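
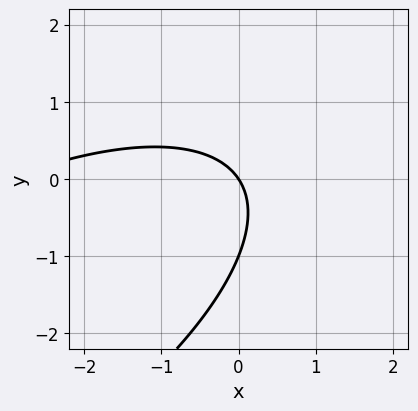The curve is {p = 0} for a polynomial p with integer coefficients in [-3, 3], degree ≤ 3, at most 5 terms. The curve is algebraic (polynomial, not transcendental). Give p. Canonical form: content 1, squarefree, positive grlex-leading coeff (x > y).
First, degree: the shape is more complex than any degree-1 curve, so deg p = 2.
Then, from the visible intercepts: one x-axis crossing is at x = 0; the y-axis gridline crossings are at y ∈ {-1, 0}.
Finally, assembling these constraints gives the stated polynomial.

x^2 - 2*x*y + 2*y^2 + 3*x + 2*y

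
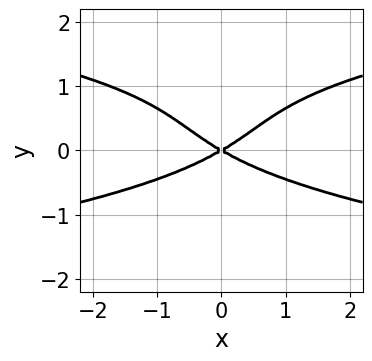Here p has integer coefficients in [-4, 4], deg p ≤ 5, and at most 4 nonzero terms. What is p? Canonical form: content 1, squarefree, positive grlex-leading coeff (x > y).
1. The degree is 4 — the shape is more complex than any degree-3 curve.
2. Symmetries: the x ↦ −x reflection is a symmetry, so x appears only in even powers.
3. Checking where it meets the axes: it crosses the x-axis at the gridline x = 0; one y-axis crossing is at y = 0.
4. Putting this together gives p.

3*y^4 - 3*y^3 - x^2 + 3*y^2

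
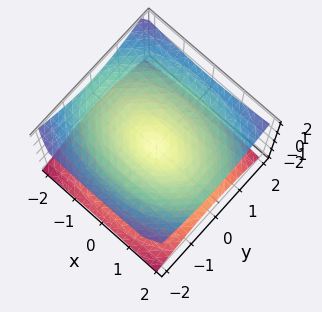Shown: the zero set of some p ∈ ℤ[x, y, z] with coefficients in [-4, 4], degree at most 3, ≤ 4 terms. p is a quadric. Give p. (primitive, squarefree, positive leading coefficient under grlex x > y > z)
x^2 + 2*y^2 - 3*z^2

The degree is 2 — two nappes meeting at a single point; a quadric.
Symmetries: the y ↦ −y reflection is a symmetry, so y appears only in even powers; mirror symmetry z ↦ −z ⇒ only even powers of z; it's symmetric under x → −x, forcing even powers of x.
From the axis intercepts and sections: it crosses the y-axis at the gridline y = 0; it crosses the x-axis at the gridline x = 0; it crosses the z-axis at the gridline z = 0.
Assembling these constraints gives the stated polynomial.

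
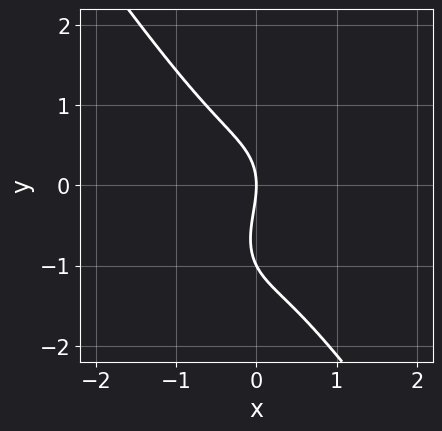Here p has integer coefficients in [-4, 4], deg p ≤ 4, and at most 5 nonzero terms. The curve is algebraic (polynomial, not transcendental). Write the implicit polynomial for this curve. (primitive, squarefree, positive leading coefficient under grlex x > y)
3*x^3 + y^3 + y^2 + 2*x

1. Degree: a generic line meets the curve in up to 3 points, so deg p = 3.
2. Reading off the gridlines: among the integer gridlines, it crosses the y-axis at y ∈ {-1, 0}; it crosses the x-axis at the gridline x = 0.
3. The integer polynomial consistent with all of this is the stated p.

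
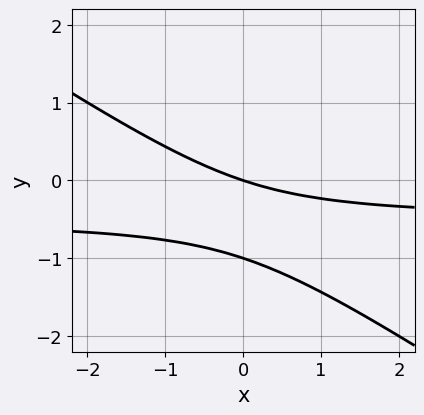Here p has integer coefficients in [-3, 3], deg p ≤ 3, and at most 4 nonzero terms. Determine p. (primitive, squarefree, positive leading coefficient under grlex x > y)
2*x*y + 3*y^2 + x + 3*y

First, degree: a generic line meets the curve in up to 2 points, so deg p = 2.
Then, against the integer gridlines: it crosses the x-axis at the gridline x = 0; the y-axis gridline crossings are at y ∈ {-1, 0}.
Finally, matching integer coefficients to the picture gives p.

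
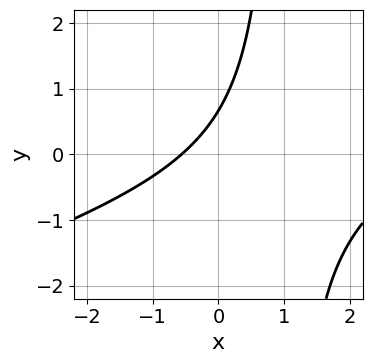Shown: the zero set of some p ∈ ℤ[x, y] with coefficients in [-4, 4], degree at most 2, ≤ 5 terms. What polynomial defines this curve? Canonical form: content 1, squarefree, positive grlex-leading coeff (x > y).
x^2 - 3*x*y - 3*x + 3*y - 2

1. The degree is 2 — the shape is more complex than any degree-1 curve.
2. Solving for integer coefficients yields p as stated.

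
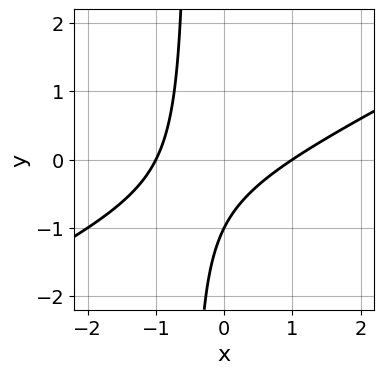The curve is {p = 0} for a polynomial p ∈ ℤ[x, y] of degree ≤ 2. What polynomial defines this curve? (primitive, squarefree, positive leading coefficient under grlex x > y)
First, the degree is 2 — no degree-1 curve has this shape.
Then, from the visible intercepts: it meets the y-axis at y = -1 (among the integer gridlines); among the integer gridlines, it crosses the x-axis at x ∈ {-1, 1}.
Finally, fitting integer coefficients to these (and the overall shape) gives p.

x^2 - 2*x*y - y - 1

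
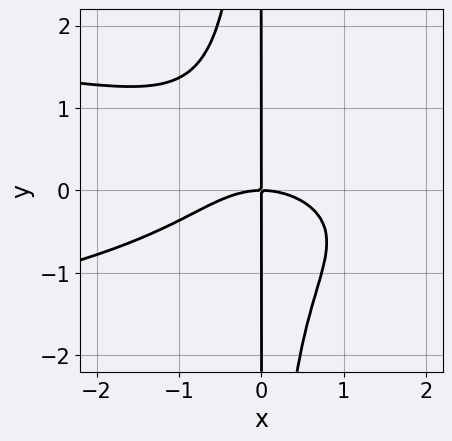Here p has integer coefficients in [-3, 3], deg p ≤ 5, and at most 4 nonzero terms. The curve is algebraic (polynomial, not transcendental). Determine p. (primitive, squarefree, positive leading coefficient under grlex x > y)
2*x^2*y^2 + x^3 + 2*x*y

Degree: the shape is more complex than any degree-3 curve, so deg p = 4.
Checking where it meets the axes: one x-axis crossing is at x = 0; the visible y-axis segment lies entirely on the curve.
Putting this together gives p.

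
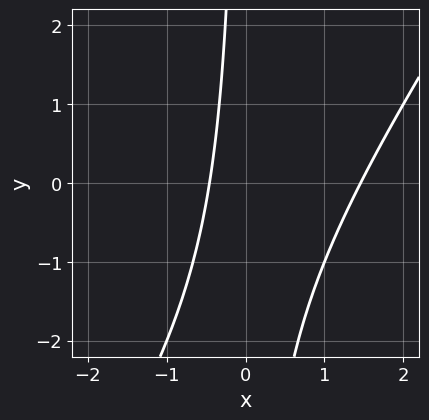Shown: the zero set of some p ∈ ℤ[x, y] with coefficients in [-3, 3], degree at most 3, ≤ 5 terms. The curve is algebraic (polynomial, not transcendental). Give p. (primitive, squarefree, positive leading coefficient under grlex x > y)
(a) The degree is 2 — a generic line meets the curve in up to 2 points.
(b) Observable constraints: the curve avoids every integer y-axis point in the box.
(c) Matching integer coefficients to the picture gives p.

3*x^2 - 2*x*y - 3*x - 2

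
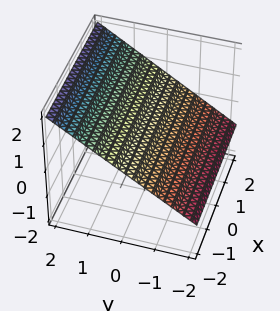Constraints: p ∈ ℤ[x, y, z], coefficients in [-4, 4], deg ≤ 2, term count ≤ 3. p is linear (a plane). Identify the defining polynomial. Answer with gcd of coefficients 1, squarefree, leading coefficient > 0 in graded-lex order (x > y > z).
2*y - 3*z + 2

(a) deg p = 1. Every cross-section is a straight line — this is a plane.
(b) Against the integer gridlines: the surface avoids every integer x-axis point in the box; it meets the y-axis at y = -1 (among the integer gridlines).
(c) The integer polynomial consistent with all of this is the stated p.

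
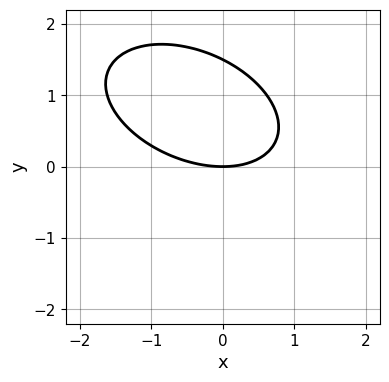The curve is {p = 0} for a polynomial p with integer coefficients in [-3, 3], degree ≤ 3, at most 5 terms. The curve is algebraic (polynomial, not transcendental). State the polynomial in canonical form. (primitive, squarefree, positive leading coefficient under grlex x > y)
(a) deg p = 2.
(b) Against the integer gridlines: it meets the y-axis at y = 0 (among the integer gridlines); it meets the x-axis at x = 0 (among the integer gridlines).
(c) Assembling these constraints gives the stated polynomial.

x^2 + x*y + 2*y^2 - 3*y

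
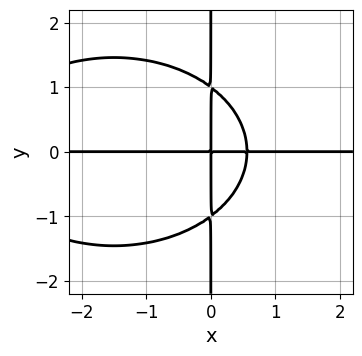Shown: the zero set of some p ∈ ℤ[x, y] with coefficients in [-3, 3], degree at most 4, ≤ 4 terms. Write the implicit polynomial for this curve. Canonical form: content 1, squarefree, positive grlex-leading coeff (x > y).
1. Degree: no degree-3 curve has this shape, so deg p = 4.
2. Reading off the gridlines: every point of the y-axis in the box is on the curve; the visible x-axis segment lies entirely on the curve.
3. Matching integer coefficients to the picture gives p.

x^3*y + 2*x*y^3 + 3*x^2*y - 2*x*y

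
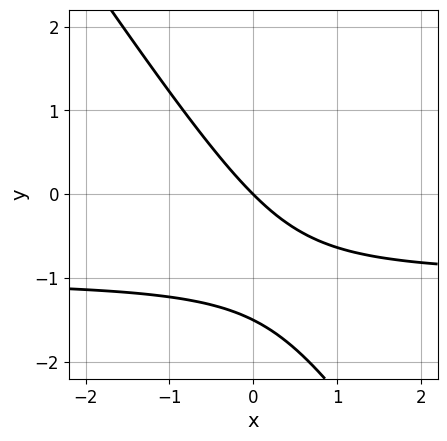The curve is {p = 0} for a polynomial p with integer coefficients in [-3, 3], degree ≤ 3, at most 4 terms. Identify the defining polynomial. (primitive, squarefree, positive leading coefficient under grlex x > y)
(a) Degree: the shape is more complex than any degree-1 curve, so deg p = 2.
(b) From the axis intercepts and sections: it meets the x-axis at x = 0 (among the integer gridlines); one y-axis crossing is at y = 0.
(c) The integer polynomial consistent with all of this is the stated p.

3*x*y + 2*y^2 + 3*x + 3*y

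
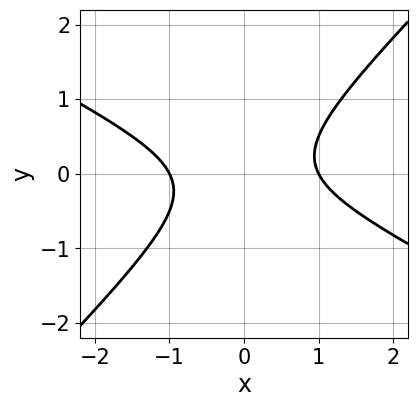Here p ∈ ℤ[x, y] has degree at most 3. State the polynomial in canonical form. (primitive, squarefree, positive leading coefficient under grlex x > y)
(a) deg p = 2. A generic line meets the curve in up to 2 points.
(b) From the axis intercepts and sections: the curve avoids every integer y-axis point in the box; the x-axis gridline crossings are at x ∈ {-1, 1}.
(c) Matching integer coefficients to the picture gives p.

x^2 + x*y - 2*y^2 - 1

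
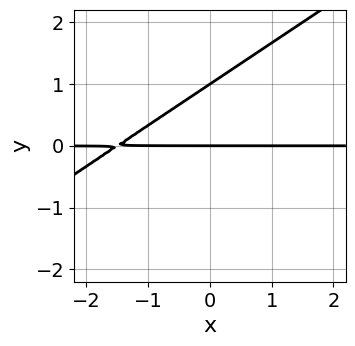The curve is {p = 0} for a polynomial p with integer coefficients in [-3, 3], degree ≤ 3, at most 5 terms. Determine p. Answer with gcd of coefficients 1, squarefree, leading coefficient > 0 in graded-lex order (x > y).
2*x*y - 3*y^2 + 3*y

(a) The degree is 2 — no degree-1 curve has this shape.
(b) From the axis intercepts and sections: the visible x-axis segment lies entirely on the curve; the y-axis gridline crossings are at y ∈ {0, 1}.
(c) Together with the visible shape, these determine p as stated.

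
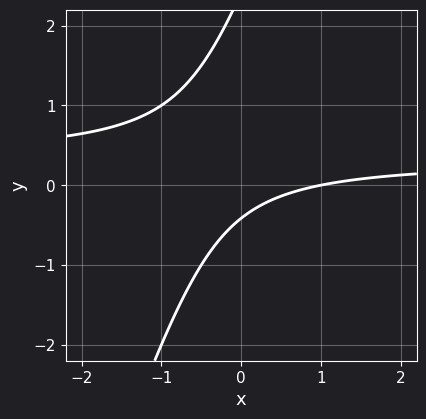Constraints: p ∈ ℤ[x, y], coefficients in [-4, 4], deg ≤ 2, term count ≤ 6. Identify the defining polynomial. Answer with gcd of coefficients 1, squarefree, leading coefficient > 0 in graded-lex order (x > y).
1. Degree: the shape is more complex than any degree-1 curve, so deg p = 2.
2. From the axis intercepts and sections: it meets the x-axis at x = 1 (among the integer gridlines).
3. Putting this together gives p.

3*x*y - y^2 - x + 2*y + 1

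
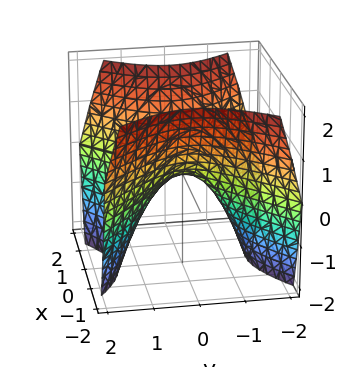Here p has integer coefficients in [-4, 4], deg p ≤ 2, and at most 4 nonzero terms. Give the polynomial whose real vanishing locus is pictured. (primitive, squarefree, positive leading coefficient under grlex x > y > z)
First, the degree is 2 — a hyperbolic paraboloid; a quadric.
Next, symmetries: it's symmetric under y → −y, forcing even powers of y; the x ↦ −x reflection is a symmetry, so x appears only in even powers.
Next, checking where it meets the axes: it meets the y-axis at y = 0 (among the integer gridlines); one x-axis crossing is at x = 0; it crosses the z-axis at the gridline z = 0.
Finally, assembling these constraints gives the stated polynomial.

x^2 - y^2 - z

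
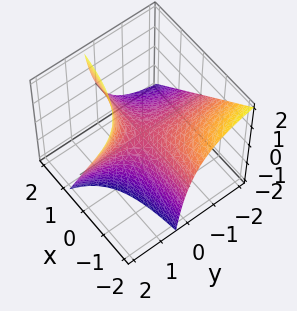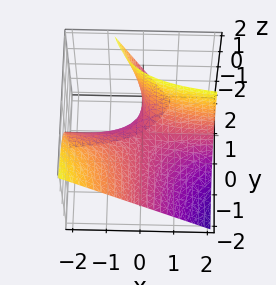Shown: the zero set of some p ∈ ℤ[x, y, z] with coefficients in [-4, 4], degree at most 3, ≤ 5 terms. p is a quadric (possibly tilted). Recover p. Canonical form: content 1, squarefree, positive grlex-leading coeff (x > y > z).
Degree: the shape is more complex than any degree-1 surface, so deg p = 2.
Reading off the gridlines: it crosses the z-axis at the gridline z = 0; every point of the y-axis in the box is on the surface; every point of the x-axis in the box is on the surface.
Together with the visible shape, these determine p as stated.

4*x*y + 3*y*z - 3*z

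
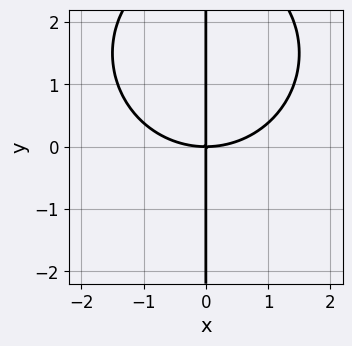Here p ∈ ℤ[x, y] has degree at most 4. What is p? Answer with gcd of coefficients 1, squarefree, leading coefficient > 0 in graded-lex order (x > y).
x^3 + x*y^2 - 3*x*y

1. Degree: no degree-2 curve has this shape, so deg p = 3.
2. From the axis intercepts and sections: one x-axis crossing is at x = 0; the visible y-axis segment lies entirely on the curve.
3. Assembling these constraints gives the stated polynomial.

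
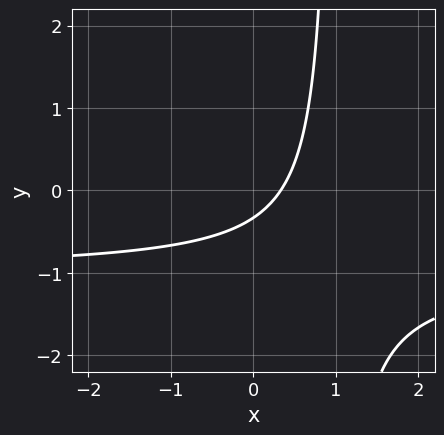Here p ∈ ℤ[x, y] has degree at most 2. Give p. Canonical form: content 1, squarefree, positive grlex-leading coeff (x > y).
3*x*y + 3*x - 3*y - 1

First, degree: a generic line meets the curve in up to 2 points, so deg p = 2.
Finally, solving for integer coefficients yields p as stated.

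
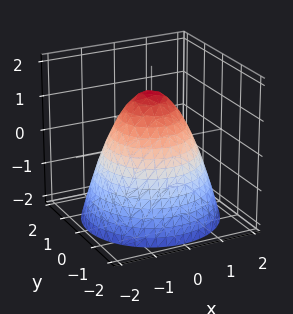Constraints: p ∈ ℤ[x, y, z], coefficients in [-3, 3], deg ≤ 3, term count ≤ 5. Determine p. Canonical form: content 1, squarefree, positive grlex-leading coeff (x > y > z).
2*x^2 + 2*y^2 + 2*z - 3

The degree is 2 — no degree-1 surface has this shape.
Symmetries: rotational symmetry about the z-axis ⇒ p depends on x, y only through x² + y².
Observable constraints: a circular section at z = 1 has radius between 0 and 1.
Putting this together gives p.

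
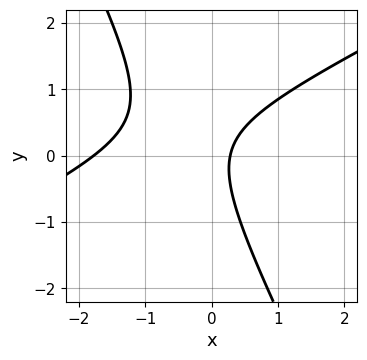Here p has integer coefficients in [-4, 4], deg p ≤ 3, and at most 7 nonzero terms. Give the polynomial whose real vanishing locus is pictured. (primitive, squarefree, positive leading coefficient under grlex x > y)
Degree: no degree-1 curve has this shape, so deg p = 2.
From the axis intercepts and sections: it misses every integer gridline on the y-axis.
Solving for integer coefficients yields p as stated.

2*x^2 - 3*x*y - 2*y^2 + 3*x - 1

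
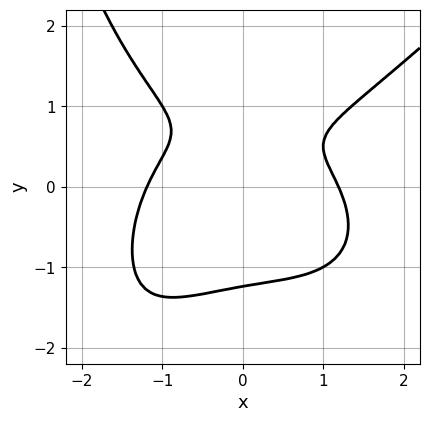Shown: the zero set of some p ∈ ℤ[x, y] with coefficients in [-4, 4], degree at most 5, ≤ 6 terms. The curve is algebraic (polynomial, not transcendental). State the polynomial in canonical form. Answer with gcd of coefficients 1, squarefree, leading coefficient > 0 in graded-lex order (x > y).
x^4 - x*y^3 - 3*y^3 + 3*y - 2

Degree: no degree-3 curve has this shape, so deg p = 4.
Matching integer coefficients to the picture gives p.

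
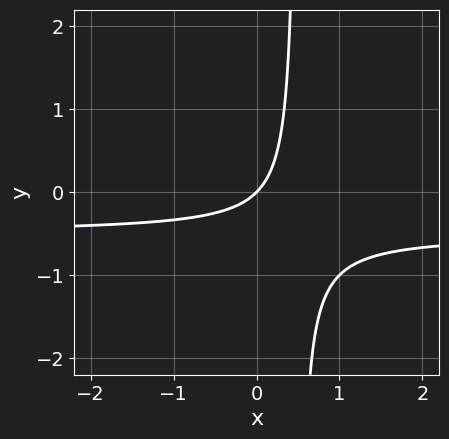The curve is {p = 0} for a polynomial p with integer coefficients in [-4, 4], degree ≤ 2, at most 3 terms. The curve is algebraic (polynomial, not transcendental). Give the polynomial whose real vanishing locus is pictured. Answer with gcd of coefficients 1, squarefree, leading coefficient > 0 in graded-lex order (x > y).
2*x*y + x - y

(a) The degree is 2 — the shape is more complex than any degree-1 curve.
(b) From the visible intercepts: it meets the y-axis at y = 0 (among the integer gridlines); one x-axis crossing is at x = 0.
(c) Solving for integer coefficients yields p as stated.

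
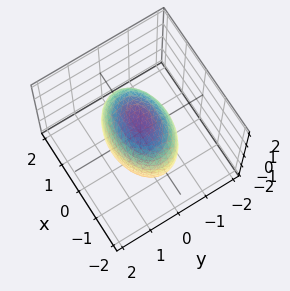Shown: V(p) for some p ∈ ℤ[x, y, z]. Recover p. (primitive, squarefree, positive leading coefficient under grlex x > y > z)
deg p = 2. A closed, bounded, convex surface; a quadric.
Symmetries: mirror symmetry y ↦ −y ⇒ only even powers of y; it's symmetric under x → −x, forcing even powers of x; it's symmetric under z → −z, forcing even powers of z.
Against the integer gridlines: among the integer gridlines, it crosses the y-axis at y ∈ {-1, 1}.
These observations pin down the coefficients.

x^2 + 2*y^2 + z^2 - 2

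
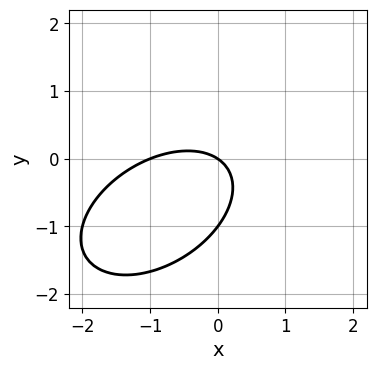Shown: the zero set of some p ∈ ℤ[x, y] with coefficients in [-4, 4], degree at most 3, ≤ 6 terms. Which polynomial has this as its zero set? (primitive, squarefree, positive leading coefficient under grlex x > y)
(a) Degree: a generic line meets the curve in up to 2 points, so deg p = 2.
(b) Against the integer gridlines: among the integer gridlines, it crosses the y-axis at y ∈ {-1, 0}; the x-axis gridline crossings are at x ∈ {-1, 0}.
(c) The integer polynomial consistent with all of this is the stated p.

2*x^2 - 2*x*y + 3*y^2 + 2*x + 3*y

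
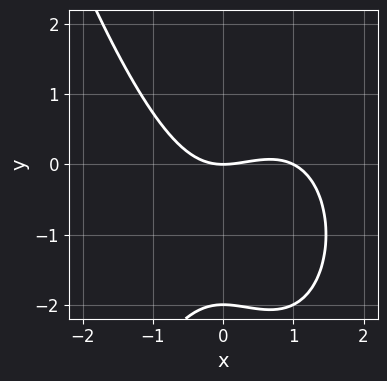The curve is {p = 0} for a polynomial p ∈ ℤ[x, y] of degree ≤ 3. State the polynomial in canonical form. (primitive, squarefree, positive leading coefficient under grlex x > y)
(a) deg p = 3.
(b) From the axis intercepts and sections: among the integer gridlines, it crosses the y-axis at y ∈ {-2, 0}; the x-axis gridline crossings are at x ∈ {0, 1}.
(c) Fitting integer coefficients to these (and the overall shape) gives p.

x^3 - x^2 + y^2 + 2*y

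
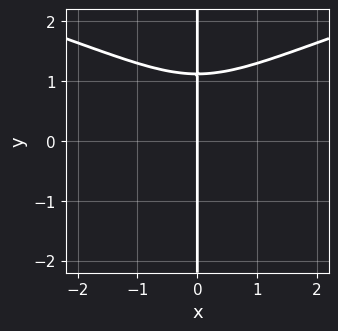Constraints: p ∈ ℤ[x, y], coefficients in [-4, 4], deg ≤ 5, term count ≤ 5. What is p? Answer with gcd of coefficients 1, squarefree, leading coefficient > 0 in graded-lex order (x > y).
3*x*y^3 - 2*x^3 - 2*x*y - 2*x

1. The degree is 4 — no degree-3 curve has this shape.
2. Reading off the gridlines: one x-axis crossing is at x = 0; every point of the y-axis in the box is on the curve.
3. Solving for integer coefficients yields p as stated.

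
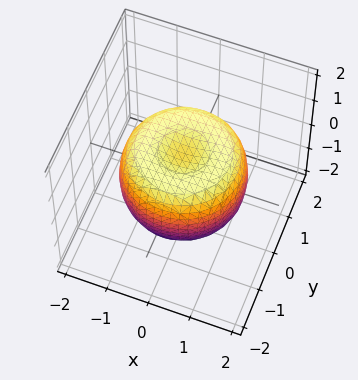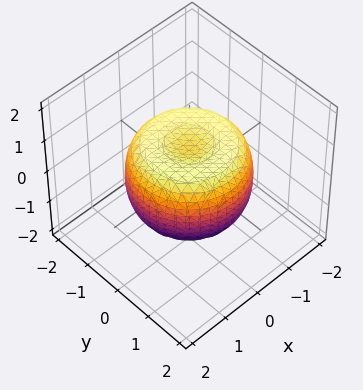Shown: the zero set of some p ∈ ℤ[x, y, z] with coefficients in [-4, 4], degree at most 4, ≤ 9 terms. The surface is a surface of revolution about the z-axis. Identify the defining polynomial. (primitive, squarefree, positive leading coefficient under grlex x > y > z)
2*x^4 + 4*x^2*y^2 + 2*y^4 - 3*x^2 - 3*y^2 + 3*z^2 - 2

First, the degree is 4 — no degree-3 surface has this shape.
Next, symmetry: every cross-section ⟂ z is a circle, so x, y appear only via x² + y².
Then, from the axis intercepts and sections: a circular section at z = 1 has radius between 0 and 1.
Finally, assembling these constraints gives the stated polynomial.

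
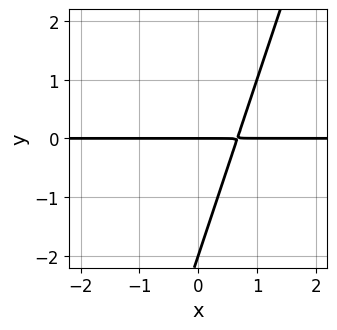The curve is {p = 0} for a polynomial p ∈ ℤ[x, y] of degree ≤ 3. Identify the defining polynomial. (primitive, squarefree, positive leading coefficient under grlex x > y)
3*x*y - y^2 - 2*y

(a) Degree: a generic line meets the curve in up to 2 points, so deg p = 2.
(b) Against the integer gridlines: the y-axis gridline crossings are at y ∈ {-2, 0}; every point of the x-axis in the box is on the curve.
(c) Fitting integer coefficients to these (and the overall shape) gives p.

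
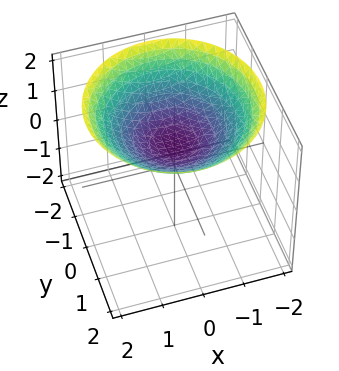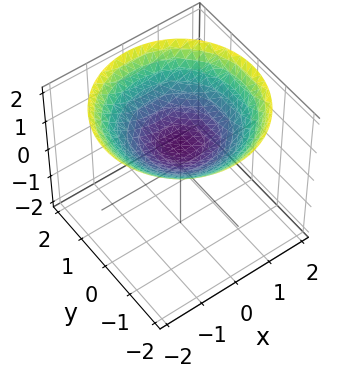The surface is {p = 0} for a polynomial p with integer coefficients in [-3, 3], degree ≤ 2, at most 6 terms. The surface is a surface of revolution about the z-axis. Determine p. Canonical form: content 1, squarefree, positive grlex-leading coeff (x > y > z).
x^2 + y^2 - 3*z + 2

Degree: a generic line meets the surface in up to 2 points, so deg p = 2.
Symmetries: every cross-section ⟂ z is a circle, so x, y appear only via x² + y².
From the axis intercepts and sections: no y-intercept at any integer in the box; the surface avoids every integer x-axis point in the box; a circular section at z = 1 has radius exactly 1.
Matching integer coefficients to the picture gives p.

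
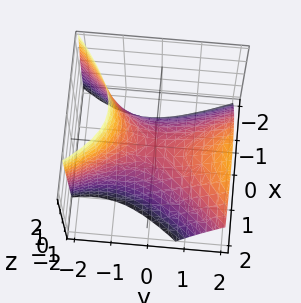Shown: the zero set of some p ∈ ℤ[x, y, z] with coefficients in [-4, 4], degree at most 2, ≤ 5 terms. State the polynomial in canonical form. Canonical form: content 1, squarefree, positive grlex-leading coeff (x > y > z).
2*x^2 - x*y - y^2 + y*z + 2*z

1. deg p = 2. No degree-1 surface has this shape.
2. Checking where it meets the axes: it crosses the y-axis at the gridline y = 0; it meets the x-axis at x = 0 (among the integer gridlines); one z-axis crossing is at z = 0.
3. Assembling these constraints gives the stated polynomial.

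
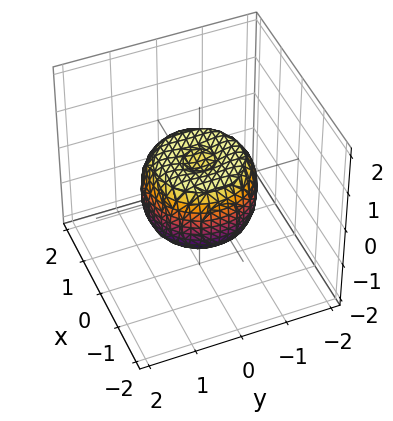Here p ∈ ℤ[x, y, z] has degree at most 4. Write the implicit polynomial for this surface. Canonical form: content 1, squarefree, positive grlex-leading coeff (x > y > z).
deg p = 4.
Symmetries: the z-axis is an axis of rotation, so x and y enter only as x² + y².
From the visible intercepts: a circular section at z = 0 has radius between 1 and 2.
Fitting integer coefficients to these (and the overall shape) gives p.

2*x^4 + 4*x^2*y^2 + 2*y^4 - 2*x^2 - 2*y^2 + 2*z^2 - 1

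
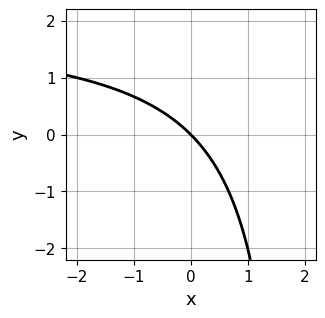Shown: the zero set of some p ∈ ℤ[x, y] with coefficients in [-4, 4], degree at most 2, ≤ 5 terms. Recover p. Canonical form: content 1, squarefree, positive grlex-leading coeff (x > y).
x*y - 2*x - 2*y

1. The degree is 2 — a generic line meets the curve in up to 2 points.
2. Observable constraints: it crosses the x-axis at the gridline x = 0; one y-axis crossing is at y = 0.
3. Solving for integer coefficients yields p as stated.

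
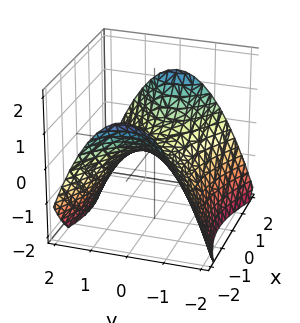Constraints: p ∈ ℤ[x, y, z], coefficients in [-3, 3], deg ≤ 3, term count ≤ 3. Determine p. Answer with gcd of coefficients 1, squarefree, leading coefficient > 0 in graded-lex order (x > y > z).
(a) The degree is 2 — a hyperbolic paraboloid; a quadric.
(b) Symmetries: it's symmetric under x → −x, forcing even powers of x; mirror symmetry y ↦ −y ⇒ only even powers of y.
(c) From the axis intercepts and sections: it meets the z-axis at z = 0 (among the integer gridlines); it meets the y-axis at y = 0 (among the integer gridlines); it meets the x-axis at x = 0 (among the integer gridlines).
(d) Solving for integer coefficients yields p as stated.

x^2 - 2*y^2 - 3*z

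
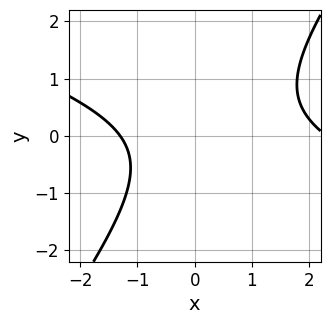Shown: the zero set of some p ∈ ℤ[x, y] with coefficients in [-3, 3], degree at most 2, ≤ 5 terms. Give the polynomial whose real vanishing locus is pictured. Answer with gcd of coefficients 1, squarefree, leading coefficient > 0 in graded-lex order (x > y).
First, degree: no degree-1 curve has this shape, so deg p = 2.
Next, from the visible intercepts: no y-intercept at any integer in the box.
Finally, fitting integer coefficients to these (and the overall shape) gives p.

x^2 + 2*x*y - 2*y^2 - x - 3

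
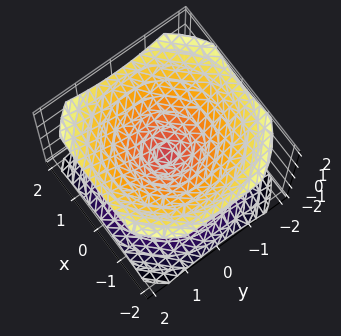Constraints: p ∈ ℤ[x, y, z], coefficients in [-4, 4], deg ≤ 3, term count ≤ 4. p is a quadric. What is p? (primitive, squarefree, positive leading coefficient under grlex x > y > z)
1. The picture has 2 separate pieces.
2. The degree is 2 — a double cone through the origin; a quadric.
3. By symmetry, every cross-section ⟂ z is a circle, so x, y appear only via x² + y²; the z ↦ −z reflection is a symmetry, so z appears only in even powers.
4. From the visible intercepts: one y-axis crossing is at y = 0; one x-axis crossing is at x = 0; a circular section at z = 1 has radius between 1 and 2.
5. The integer polynomial consistent with all of this is the stated p.

2*x^2 + 2*y^2 - 3*z^2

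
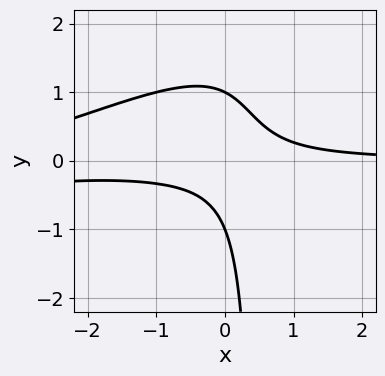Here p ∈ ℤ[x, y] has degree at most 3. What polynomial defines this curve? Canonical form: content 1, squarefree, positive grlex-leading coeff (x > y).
x^2*y - 2*x*y^2 + 3*x*y + y^2 - 1

(a) Degree: the shape is more complex than any degree-2 curve, so deg p = 3.
(b) Checking where it meets the axes: among the integer gridlines, it crosses the y-axis at y ∈ {-1, 1}; it misses every integer gridline on the x-axis.
(c) Matching integer coefficients to the picture gives p.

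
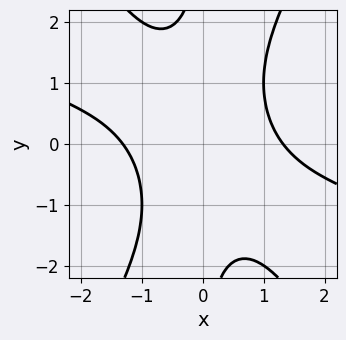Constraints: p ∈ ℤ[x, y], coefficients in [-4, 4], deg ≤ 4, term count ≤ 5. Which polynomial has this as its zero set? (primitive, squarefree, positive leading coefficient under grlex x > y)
First, degree: the shape is more complex than any degree-3 curve, so deg p = 4.
Then, reading off the gridlines: the curve avoids every integer y-axis point in the box.
Finally, fitting integer coefficients to these (and the overall shape) gives p.

x^4 + 3*x^3*y - x*y^3 - 3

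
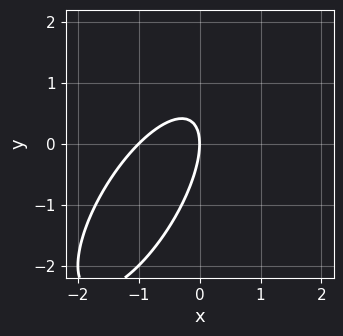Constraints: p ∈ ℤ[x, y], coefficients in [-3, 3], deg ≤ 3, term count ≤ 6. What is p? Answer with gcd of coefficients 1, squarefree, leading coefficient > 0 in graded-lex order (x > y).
First, deg p = 2. No degree-1 curve has this shape.
Next, from the axis intercepts and sections: it meets the y-axis at y = 0 (among the integer gridlines); the x-axis gridline crossings are at x ∈ {-1, 0}.
Finally, these observations pin down the coefficients.

2*x^2 - 2*x*y + y^2 + 2*x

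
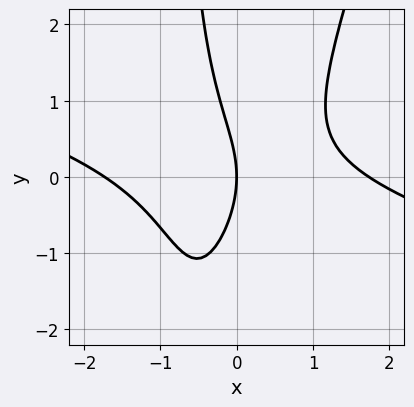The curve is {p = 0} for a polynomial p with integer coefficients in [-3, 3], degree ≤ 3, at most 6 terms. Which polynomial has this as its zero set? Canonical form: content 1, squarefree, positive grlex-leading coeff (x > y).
(a) The degree is 3 — a generic line meets the curve in up to 3 points.
(b) Against the integer gridlines: it crosses the y-axis at the gridline y = 0; it crosses the x-axis at the gridline x = 0.
(c) Matching integer coefficients to the picture gives p.

x^3 + 3*x^2*y - x*y^2 - y^2 - 3*x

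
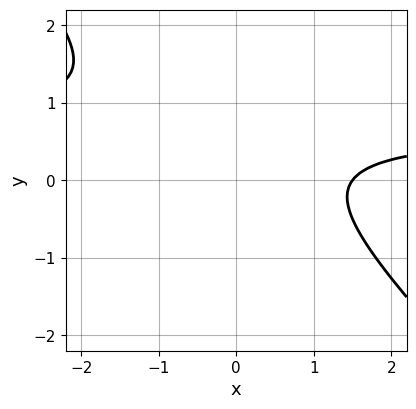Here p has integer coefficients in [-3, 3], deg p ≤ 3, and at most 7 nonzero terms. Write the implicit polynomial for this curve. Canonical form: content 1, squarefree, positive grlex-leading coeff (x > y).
3*x*y + 3*y^2 - 2*x - 3*y + 3

Degree: no degree-1 curve has this shape, so deg p = 2.
Checking where it meets the axes: no y-intercept at any integer in the box.
Solving for integer coefficients yields p as stated.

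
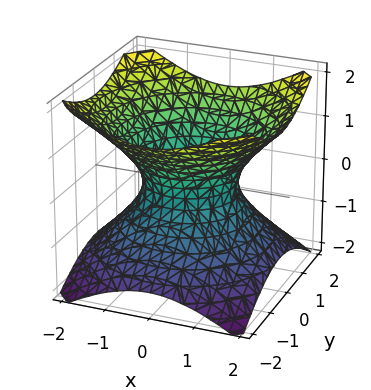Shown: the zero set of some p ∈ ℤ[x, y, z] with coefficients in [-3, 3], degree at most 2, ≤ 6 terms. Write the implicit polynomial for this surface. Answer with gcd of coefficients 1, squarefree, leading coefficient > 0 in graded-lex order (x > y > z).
1. The degree is 2 — a generic line meets the surface in up to 2 points.
2. Symmetry: every cross-section ⟂ z is a circle, so x, y appear only via x² + y².
3. Checking where it meets the axes: the y-axis gridline crossings are at y ∈ {-1, 1}; the surface avoids every integer z-axis point in the box; the x-axis gridline crossings are at x ∈ {-1, 1}; a circular section at z = 1 has radius between 1 and 2.
4. Assembling these constraints gives the stated polynomial.

2*x^2 + 2*y^2 - 3*z^2 - 2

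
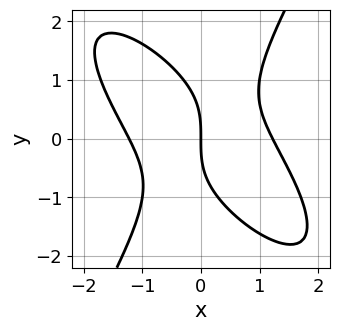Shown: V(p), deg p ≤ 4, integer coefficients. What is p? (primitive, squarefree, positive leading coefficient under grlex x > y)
2*x^3 + 2*x^2*y - y^3 - 3*x

deg p = 3. No degree-2 curve has this shape.
From the visible intercepts: it crosses the x-axis at the gridline x = 0; one y-axis crossing is at y = 0.
Fitting integer coefficients to these (and the overall shape) gives p.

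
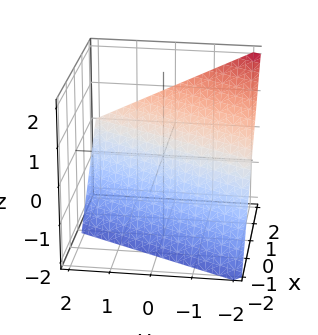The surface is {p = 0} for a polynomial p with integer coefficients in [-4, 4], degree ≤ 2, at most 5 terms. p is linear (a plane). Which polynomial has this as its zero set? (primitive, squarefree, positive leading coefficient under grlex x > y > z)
1. deg p = 1. Every cross-section is a straight line — this is a plane.
2. From the visible intercepts: it crosses the z-axis at the gridline z = -1; one y-axis crossing is at y = -2.
3. The integer polynomial consistent with all of this is the stated p. Check: (1, 0, 0) on the x-axis lies on the surface, and p(1, 0, 0) = 0. ✓

2*x - y - 2*z - 2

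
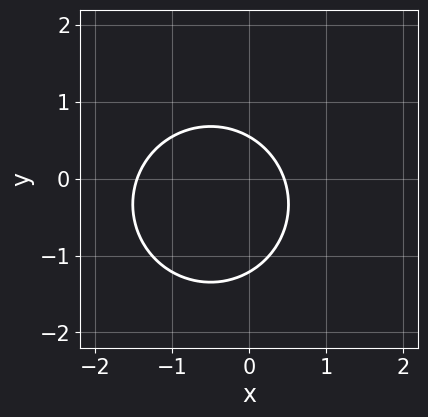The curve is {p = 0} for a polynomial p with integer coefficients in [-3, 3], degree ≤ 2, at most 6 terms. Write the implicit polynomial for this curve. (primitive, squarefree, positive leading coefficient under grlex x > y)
(a) The degree is 2 — the shape is more complex than any degree-1 curve.
(b) Putting this together gives p.

3*x^2 + 3*y^2 + 3*x + 2*y - 2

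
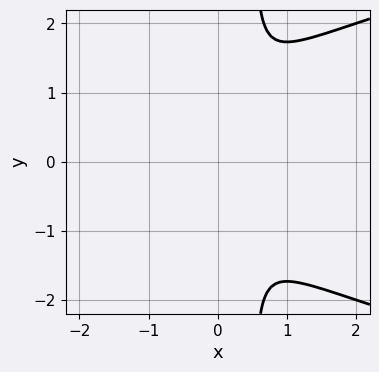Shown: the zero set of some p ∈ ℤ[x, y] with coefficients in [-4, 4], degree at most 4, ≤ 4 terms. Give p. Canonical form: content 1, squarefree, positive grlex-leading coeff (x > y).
2*x*y^2 - 3*x^2 - y^2

Degree: a generic line meets the curve in up to 3 points, so deg p = 3.
Symmetries: it's symmetric under y → −y, forcing even powers of y.
Putting this together gives p.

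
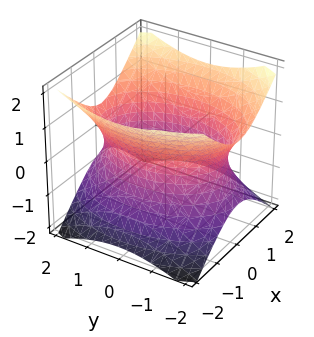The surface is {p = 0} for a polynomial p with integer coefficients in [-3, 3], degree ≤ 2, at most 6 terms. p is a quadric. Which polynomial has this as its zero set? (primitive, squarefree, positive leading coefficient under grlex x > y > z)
2*x^2 + y^2 - 2*z^2 - 3

(a) deg p = 2. An hourglass — one-sheet hyperboloid; a quadric.
(b) Symmetries: it's symmetric under x → −x, forcing even powers of x; it's symmetric under z → −z, forcing even powers of z; it's symmetric under y → −y, forcing even powers of y.
(c) From the visible intercepts: the surface avoids every integer z-axis point in the box.
(d) Putting this together gives p.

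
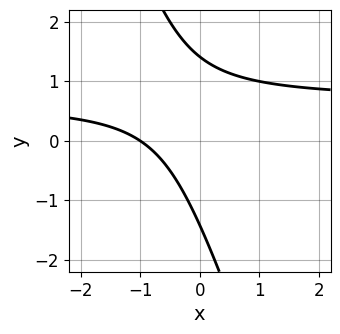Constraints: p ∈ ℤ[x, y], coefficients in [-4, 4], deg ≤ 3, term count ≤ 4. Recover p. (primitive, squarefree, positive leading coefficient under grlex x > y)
(a) The degree is 2 — no degree-1 curve has this shape.
(b) Observable constraints: one x-axis crossing is at x = -1.
(c) Matching integer coefficients to the picture gives p.

3*x*y + y^2 - 2*x - 2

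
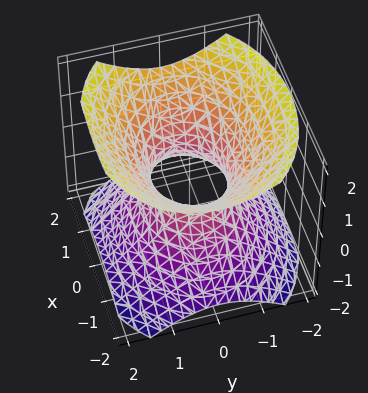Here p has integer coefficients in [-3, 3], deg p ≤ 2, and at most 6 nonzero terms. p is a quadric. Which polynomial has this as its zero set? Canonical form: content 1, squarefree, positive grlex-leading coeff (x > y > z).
deg p = 2. One connected sheet with a waist; a quadric.
Symmetries: mirror symmetry y ↦ −y ⇒ only even powers of y; the x ↦ −x reflection is a symmetry, so x appears only in even powers; it's symmetric under z → −z, forcing even powers of z.
Observable constraints: the x-axis gridline crossings are at x ∈ {-1, 1}; it misses every integer gridline on the z-axis.
Together with the visible shape, these determine p as stated.

2*x^2 + 3*y^2 - 3*z^2 - 2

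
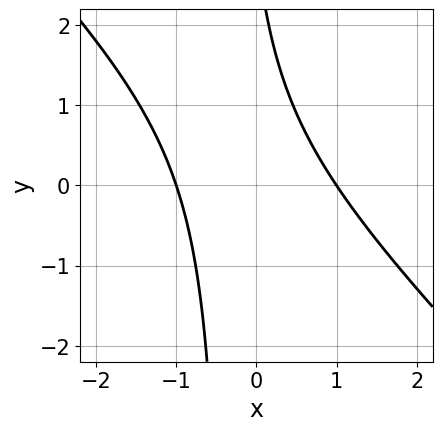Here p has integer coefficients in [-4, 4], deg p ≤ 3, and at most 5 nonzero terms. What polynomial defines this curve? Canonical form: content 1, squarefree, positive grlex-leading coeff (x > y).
3*x^2 + 3*x*y + y - 3

(a) Degree: a generic line meets the curve in up to 2 points, so deg p = 2.
(b) Observable constraints: it misses every integer gridline on the y-axis; among the integer gridlines, it crosses the x-axis at x ∈ {-1, 1}.
(c) The integer polynomial consistent with all of this is the stated p.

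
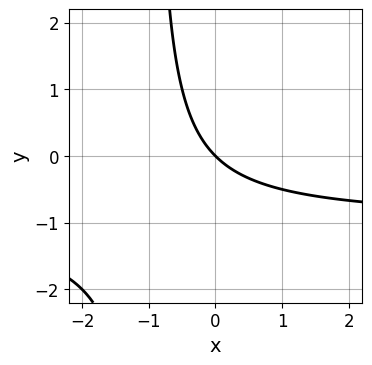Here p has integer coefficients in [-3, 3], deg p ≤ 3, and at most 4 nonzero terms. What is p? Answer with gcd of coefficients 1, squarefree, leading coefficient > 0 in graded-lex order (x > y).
The degree is 2 — a generic line meets the curve in up to 2 points.
Reading off the gridlines: it meets the y-axis at y = 0 (among the integer gridlines); one x-axis crossing is at x = 0.
Together with the visible shape, these determine p as stated.

x*y + x + y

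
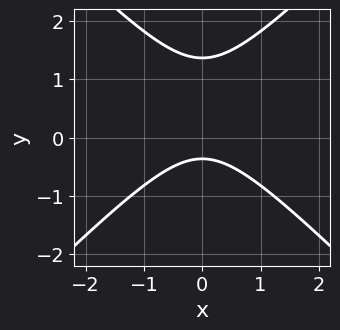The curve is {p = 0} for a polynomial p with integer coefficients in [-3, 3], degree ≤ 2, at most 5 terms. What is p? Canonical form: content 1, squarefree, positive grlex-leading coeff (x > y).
First, deg p = 2.
Next, symmetries: the x ↦ −x reflection is a symmetry, so x appears only in even powers.
Then, reading off the gridlines: it misses every integer gridline on the x-axis.
Finally, together with the visible shape, these determine p as stated.

2*x^2 - 2*y^2 + 2*y + 1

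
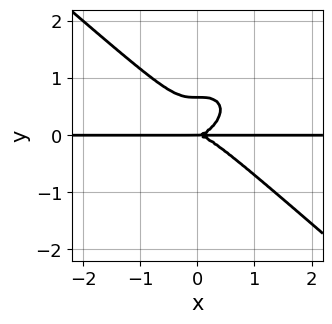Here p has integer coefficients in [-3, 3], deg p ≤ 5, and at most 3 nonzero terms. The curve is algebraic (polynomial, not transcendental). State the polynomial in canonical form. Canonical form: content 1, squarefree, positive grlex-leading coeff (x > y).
2*x^3*y + 3*y^4 - 2*y^3

(a) deg p = 4. A generic line meets the curve in up to 4 points.
(b) From the axis intercepts and sections: one y-axis crossing is at y = 0; the visible x-axis segment lies entirely on the curve.
(c) The integer polynomial consistent with all of this is the stated p.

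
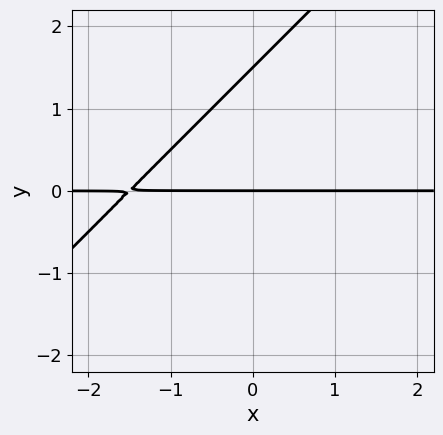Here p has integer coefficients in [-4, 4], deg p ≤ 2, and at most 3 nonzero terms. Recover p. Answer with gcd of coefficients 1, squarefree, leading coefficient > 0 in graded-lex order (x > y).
(a) The degree is 2 — the shape is more complex than any degree-1 curve.
(b) Reading off the gridlines: one y-axis crossing is at y = 0; the visible x-axis segment lies entirely on the curve.
(c) Matching integer coefficients to the picture gives p.

2*x*y - 2*y^2 + 3*y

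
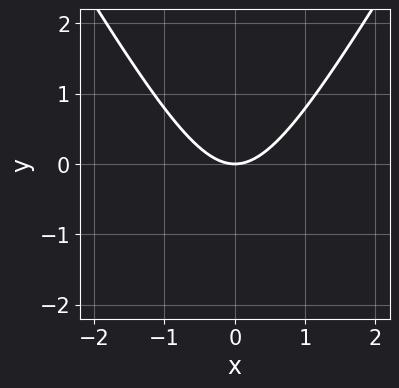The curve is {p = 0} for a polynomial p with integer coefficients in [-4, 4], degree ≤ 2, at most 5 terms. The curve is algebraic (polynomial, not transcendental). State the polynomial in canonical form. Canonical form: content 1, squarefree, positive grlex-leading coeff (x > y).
3*x^2 - y^2 - 3*y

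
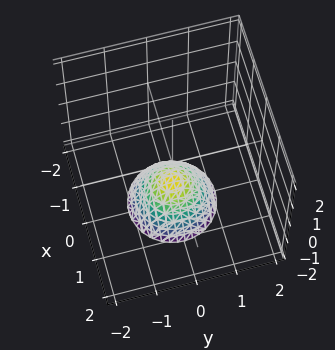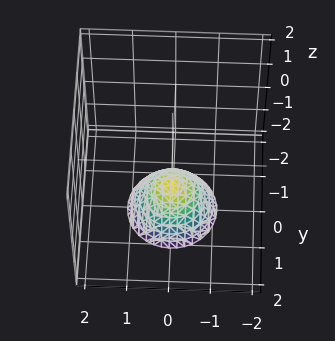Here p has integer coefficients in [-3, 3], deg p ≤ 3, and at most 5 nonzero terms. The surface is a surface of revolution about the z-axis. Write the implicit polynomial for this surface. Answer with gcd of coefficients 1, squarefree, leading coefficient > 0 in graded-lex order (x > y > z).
First, degree: the shape is more complex than any degree-1 surface, so deg p = 2.
Then, symmetries: the z-axis is an axis of rotation, so x and y enter only as x² + y².
Then, against the integer gridlines: the surface avoids every integer y-axis point in the box; it meets the z-axis at z = -1 (among the integer gridlines); no x-intercept at any integer in the box; a circular section at z = -2 has radius exactly 1.
Finally, these observations pin down the coefficients.

x^2 + y^2 + z + 1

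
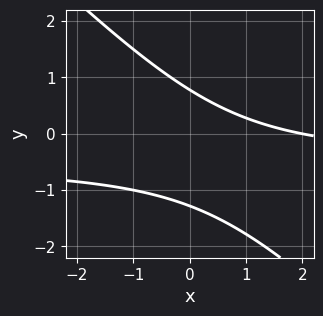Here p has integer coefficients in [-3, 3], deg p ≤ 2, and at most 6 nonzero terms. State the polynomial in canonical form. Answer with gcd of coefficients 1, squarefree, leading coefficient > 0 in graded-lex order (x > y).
2*x*y + 2*y^2 + x + y - 2

First, the degree is 2 — no degree-1 curve has this shape.
Then, from the visible intercepts: it crosses the x-axis at the gridline x = 2.
Finally, the integer polynomial consistent with all of this is the stated p.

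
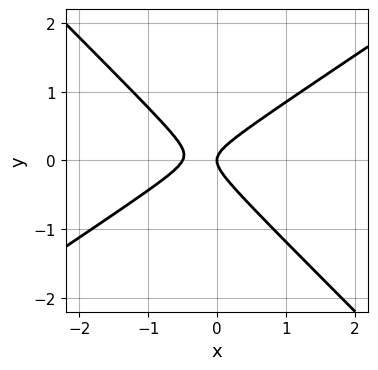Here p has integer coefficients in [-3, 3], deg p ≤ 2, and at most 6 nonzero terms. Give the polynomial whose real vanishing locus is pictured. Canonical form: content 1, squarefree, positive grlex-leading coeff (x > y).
2*x^2 - x*y - 3*y^2 + x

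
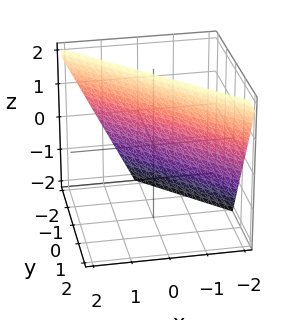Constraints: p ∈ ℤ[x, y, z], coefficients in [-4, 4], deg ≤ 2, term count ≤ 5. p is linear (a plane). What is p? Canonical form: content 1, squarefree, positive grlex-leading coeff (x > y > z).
(a) Degree: every cross-section is a straight line — this is a plane, so deg p = 1.
(b) Reading off the gridlines: it meets the x-axis at x = -1 (among the integer gridlines); it crosses the z-axis at the gridline z = 2.
(c) Matching integer coefficients to the picture gives p.

2*x + 2*y - z + 2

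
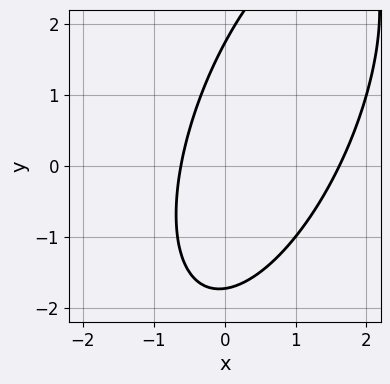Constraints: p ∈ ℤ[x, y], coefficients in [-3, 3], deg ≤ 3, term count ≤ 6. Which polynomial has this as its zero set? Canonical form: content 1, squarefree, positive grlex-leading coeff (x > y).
3*x^2 - 2*x*y + y^2 - 3*x - 3

deg p = 2. No degree-1 curve has this shape.
Putting this together gives p.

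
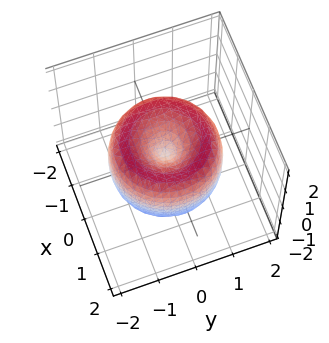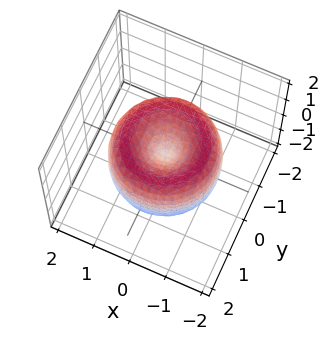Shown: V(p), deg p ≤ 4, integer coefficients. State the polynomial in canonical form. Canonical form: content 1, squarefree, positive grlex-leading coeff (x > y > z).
x^4 + 2*x^2*y^2 + y^4 - 2*x^2 - 2*y^2 + z^2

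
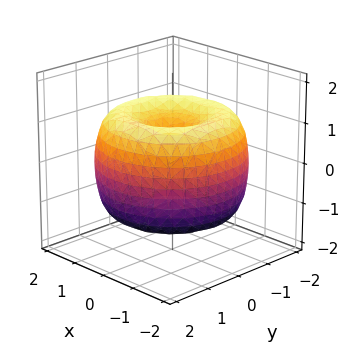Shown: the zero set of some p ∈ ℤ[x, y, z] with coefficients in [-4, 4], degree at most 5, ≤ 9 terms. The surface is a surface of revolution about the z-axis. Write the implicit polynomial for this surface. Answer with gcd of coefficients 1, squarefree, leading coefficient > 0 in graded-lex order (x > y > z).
(a) The degree is 4 — a generic line meets the surface in up to 4 points.
(b) Symmetries: the surface is invariant under rotation about z: p = q(x² + y², z).
(c) Observable constraints: a circular section at z = 0 has radius between 1 and 2.
(d) Fitting integer coefficients to these (and the overall shape) gives p.

x^4 + 2*x^2*y^2 + y^4 - 3*x^2 - 3*y^2 + 2*z^2 - 1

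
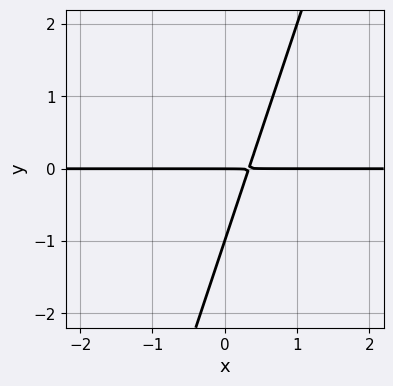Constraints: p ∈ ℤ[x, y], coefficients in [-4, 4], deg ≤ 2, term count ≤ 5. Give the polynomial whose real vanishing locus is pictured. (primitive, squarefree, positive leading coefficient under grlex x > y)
3*x*y - y^2 - y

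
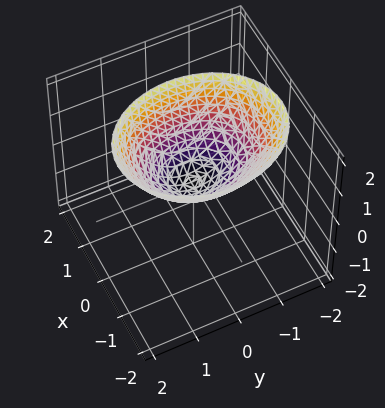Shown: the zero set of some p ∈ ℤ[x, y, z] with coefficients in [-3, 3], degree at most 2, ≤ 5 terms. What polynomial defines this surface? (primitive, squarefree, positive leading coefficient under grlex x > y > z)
The degree is 2 — the shape is more complex than any degree-1 surface.
From the axis intercepts and sections: one y-axis crossing is at y = 0; one x-axis crossing is at x = 0; it meets the z-axis at z = 0 (among the integer gridlines).
Together with the visible shape, these determine p as stated.

3*x^2 + x*z + 2*y^2 - 3*z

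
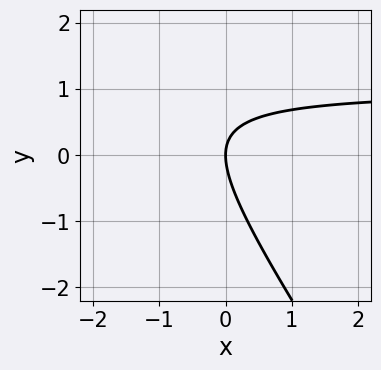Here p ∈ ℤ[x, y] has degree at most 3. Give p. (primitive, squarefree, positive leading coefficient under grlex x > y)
deg p = 2. The shape is more complex than any degree-1 curve.
From the axis intercepts and sections: it crosses the x-axis at the gridline x = 0; one y-axis crossing is at y = 0.
Assembling these constraints gives the stated polynomial.

3*x*y + 2*y^2 - 3*x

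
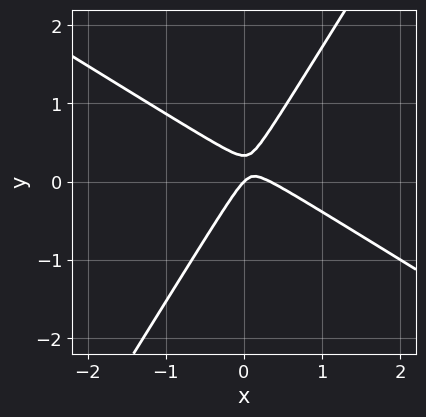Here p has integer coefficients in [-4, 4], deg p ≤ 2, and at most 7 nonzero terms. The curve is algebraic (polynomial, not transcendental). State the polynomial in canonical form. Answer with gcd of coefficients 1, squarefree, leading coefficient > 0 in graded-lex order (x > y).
3*x^2 + 3*x*y - 3*y^2 - x + y

(a) deg p = 2.
(b) Against the integer gridlines: one x-axis crossing is at x = 0; it crosses the y-axis at the gridline y = 0.
(c) Putting this together gives p.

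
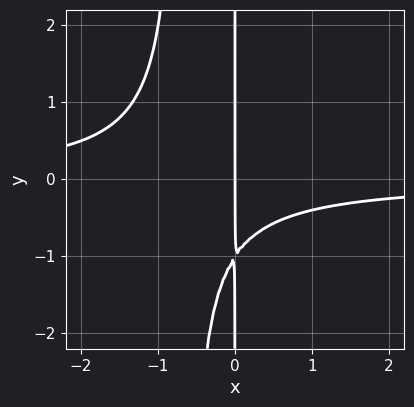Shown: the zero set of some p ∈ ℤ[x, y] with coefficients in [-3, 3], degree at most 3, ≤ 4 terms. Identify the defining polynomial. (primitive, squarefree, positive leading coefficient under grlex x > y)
Degree: the shape is more complex than any degree-2 curve, so deg p = 3.
Reading off the gridlines: it crosses the x-axis at the gridline x = 0; the visible y-axis segment lies entirely on the curve.
Putting this together gives p.

3*x^2*y + 2*x*y + 2*x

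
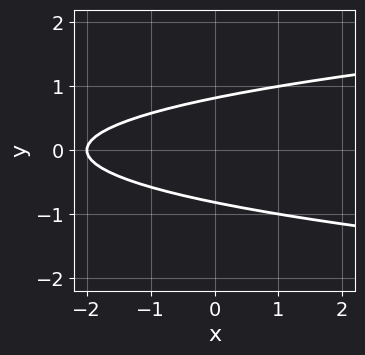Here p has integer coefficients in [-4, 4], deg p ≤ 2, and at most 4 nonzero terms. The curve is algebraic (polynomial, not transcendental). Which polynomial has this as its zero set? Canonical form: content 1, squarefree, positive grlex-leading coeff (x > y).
1. The degree is 2 — a generic line meets the curve in up to 2 points.
2. Symmetries: it's symmetric under y → −y, forcing even powers of y.
3. Checking where it meets the axes: it crosses the x-axis at the gridline x = -2.
4. These observations pin down the coefficients.

3*y^2 - x - 2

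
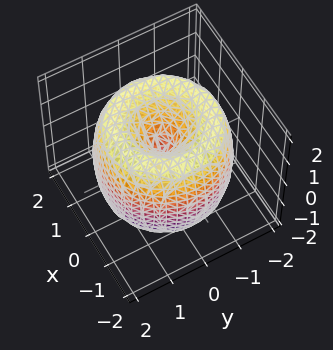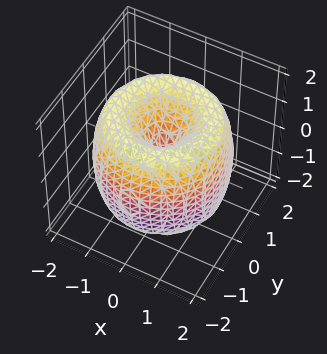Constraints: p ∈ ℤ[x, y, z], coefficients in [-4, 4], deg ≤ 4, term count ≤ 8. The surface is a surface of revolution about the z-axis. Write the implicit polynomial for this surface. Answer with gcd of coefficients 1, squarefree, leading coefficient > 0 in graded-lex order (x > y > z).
1. Degree: a generic line meets the surface in up to 4 points, so deg p = 4.
2. Symmetry: the surface is invariant under rotation about z: p = q(x² + y², z).
3. Reading off the gridlines: it crosses the x-axis at the gridline x = 0; one z-axis crossing is at z = 0.
4. These observations pin down the coefficients.

x^4 + 2*x^2*y^2 + y^4 - 3*x^2 - 3*y^2 + z^2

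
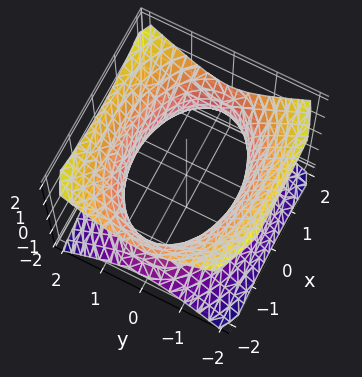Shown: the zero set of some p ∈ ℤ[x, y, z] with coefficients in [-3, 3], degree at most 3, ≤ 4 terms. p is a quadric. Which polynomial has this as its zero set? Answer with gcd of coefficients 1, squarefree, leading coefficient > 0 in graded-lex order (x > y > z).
x^2 + 2*y^2 - 2*z^2 - 3

First, deg p = 2. One connected sheet with a waist; a quadric.
Next, symmetries: mirror symmetry z ↦ −z ⇒ only even powers of z; mirror symmetry y ↦ −y ⇒ only even powers of y; mirror symmetry x ↦ −x ⇒ only even powers of x.
Then, reading off the gridlines: no z-intercept at any integer in the box.
Finally, together with the visible shape, these determine p as stated.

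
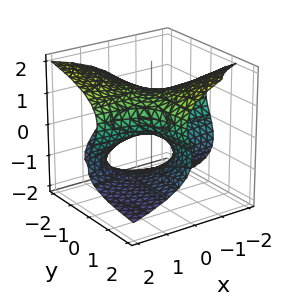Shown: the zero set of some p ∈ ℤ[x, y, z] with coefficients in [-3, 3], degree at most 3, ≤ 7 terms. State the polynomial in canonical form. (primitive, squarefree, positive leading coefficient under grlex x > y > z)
y*z^2 - 2*z^3 - 3*x*y - y*z + 3*z

First, degree: the shape is more complex than any degree-2 surface, so deg p = 3.
Next, against the integer gridlines: every point of the x-axis in the box is on the surface; it crosses the z-axis at the gridline z = 0; every point of the y-axis in the box is on the surface.
Finally, matching integer coefficients to the picture gives p.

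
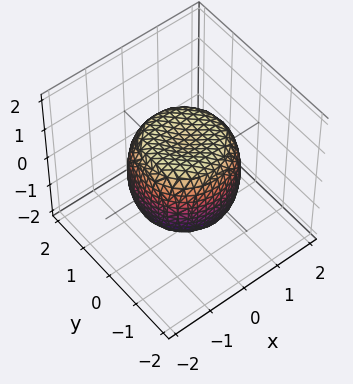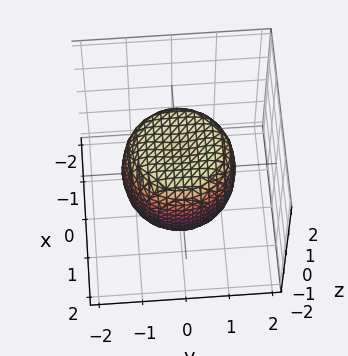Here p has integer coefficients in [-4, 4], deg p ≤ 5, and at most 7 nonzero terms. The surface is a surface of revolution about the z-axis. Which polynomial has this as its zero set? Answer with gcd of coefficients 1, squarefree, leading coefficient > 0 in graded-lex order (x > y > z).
1. deg p = 4. A generic line meets the surface in up to 4 points.
2. By symmetry, the surface is invariant under rotation about z: p = q(x² + y², z).
3. From the axis intercepts and sections: among the integer gridlines, it crosses the z-axis at z ∈ {-1, 1}; a circular section at z = 1 has radius exactly 1.
4. Together with the visible shape, these determine p as stated.

x^4 + 2*x^2*y^2 + y^4 - x^2 - y^2 + z^2 - 1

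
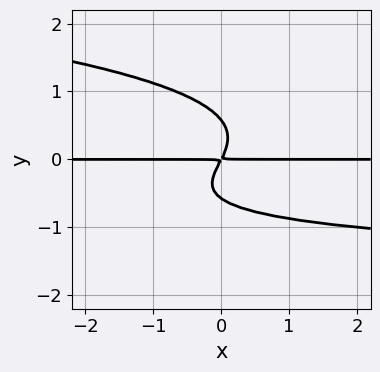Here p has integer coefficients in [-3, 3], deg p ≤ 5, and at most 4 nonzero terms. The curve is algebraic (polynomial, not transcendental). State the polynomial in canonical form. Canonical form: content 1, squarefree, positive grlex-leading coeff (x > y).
1. deg p = 4. A generic line meets the curve in up to 4 points.
2. Reading off the gridlines: every point of the x-axis in the box is on the curve.
3. The integer polynomial consistent with all of this is the stated p.

3*y^4 + x*y^2 + 2*x*y - y^2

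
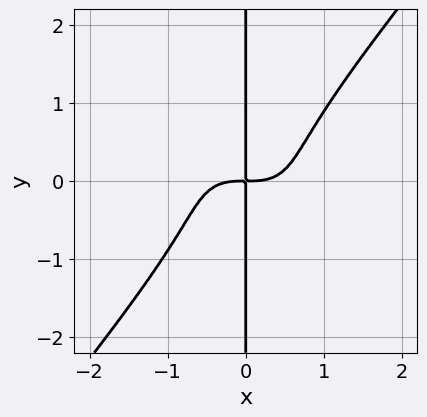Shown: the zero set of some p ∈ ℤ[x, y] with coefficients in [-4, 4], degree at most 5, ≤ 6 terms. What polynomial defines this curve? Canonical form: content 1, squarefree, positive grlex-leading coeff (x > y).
1. The degree is 4 — the shape is more complex than any degree-3 curve.
2. Observable constraints: the visible y-axis segment lies entirely on the curve.
3. These observations pin down the coefficients.

3*x^4 + 2*x^3*y - 3*x*y^3 - 3*x*y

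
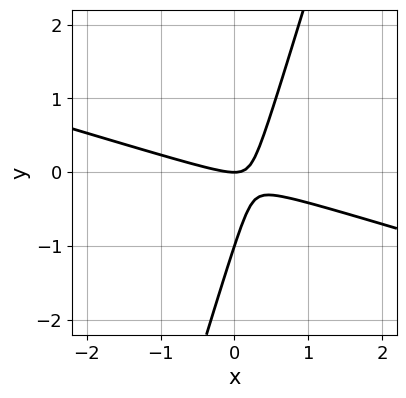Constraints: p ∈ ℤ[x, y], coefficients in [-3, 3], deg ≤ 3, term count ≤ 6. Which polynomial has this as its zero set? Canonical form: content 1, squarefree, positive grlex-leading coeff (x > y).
(a) deg p = 2.
(b) From the axis intercepts and sections: it meets the x-axis at x = 0 (among the integer gridlines); among the integer gridlines, it crosses the y-axis at y ∈ {-1, 0}.
(c) Matching integer coefficients to the picture gives p.

x^2 + 3*x*y - y^2 - y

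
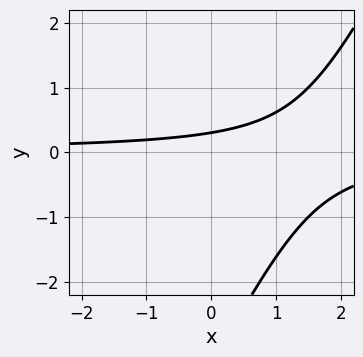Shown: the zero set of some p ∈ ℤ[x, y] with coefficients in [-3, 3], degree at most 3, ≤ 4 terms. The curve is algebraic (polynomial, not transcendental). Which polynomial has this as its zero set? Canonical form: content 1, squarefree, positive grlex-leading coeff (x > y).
2*x*y - y^2 - 3*y + 1

(a) deg p = 2. A generic line meets the curve in up to 2 points.
(b) From the axis intercepts and sections: no x-intercept at any integer in the box.
(c) These observations pin down the coefficients.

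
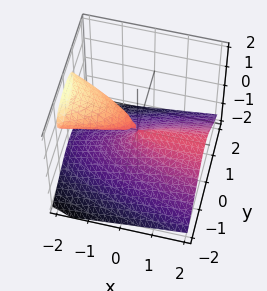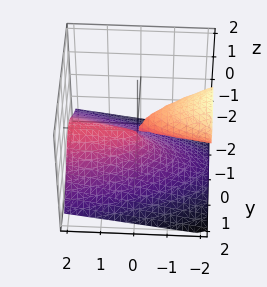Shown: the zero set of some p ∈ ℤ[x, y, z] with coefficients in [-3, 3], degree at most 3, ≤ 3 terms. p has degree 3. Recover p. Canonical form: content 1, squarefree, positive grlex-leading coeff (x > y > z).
2*z^3 + 2*x*z + 3*y^2

1. I count 2 distinct pieces. They look like related sheets of one shape, so recover p as a whole.
2. The degree is 3 — a generic line meets the surface in up to 3 points.
3. From the visible intercepts: one z-axis crossing is at z = 0; it crosses the y-axis at the gridline y = 0.
4. These observations pin down the coefficients. Check: (-2, 0, 0) on the x-axis lies on the surface, and p(-2, 0, 0) = 0. ✓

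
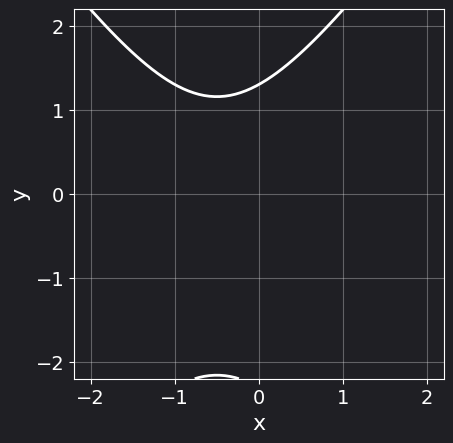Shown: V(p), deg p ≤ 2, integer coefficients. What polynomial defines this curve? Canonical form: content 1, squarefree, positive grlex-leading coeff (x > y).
2*x^2 - y^2 + 2*x - y + 3

(a) Degree: a generic line meets the curve in up to 2 points, so deg p = 2.
(b) From the axis intercepts and sections: it misses every integer gridline on the x-axis.
(c) Putting this together gives p.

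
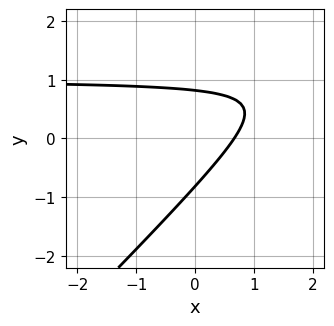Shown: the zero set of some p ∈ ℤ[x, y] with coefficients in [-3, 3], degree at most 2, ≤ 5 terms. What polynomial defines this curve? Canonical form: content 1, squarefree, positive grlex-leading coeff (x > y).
First, the degree is 2 — the shape is more complex than any degree-1 curve.
Finally, the integer polynomial consistent with all of this is the stated p.

3*x*y - 3*y^2 - 3*x + 2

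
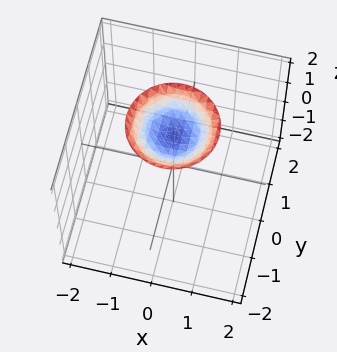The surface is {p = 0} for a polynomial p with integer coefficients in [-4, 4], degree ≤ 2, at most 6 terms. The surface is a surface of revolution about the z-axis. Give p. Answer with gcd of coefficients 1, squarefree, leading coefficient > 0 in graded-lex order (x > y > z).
deg p = 2.
Symmetries: the surface is invariant under rotation about z: p = q(x² + y², z).
Checking where it meets the axes: a circular section at z = 2 has radius exactly 1; it misses every integer gridline on the x-axis; the surface avoids every integer y-axis point in the box.
Fitting integer coefficients to these (and the overall shape) gives p.

x^2 + y^2 - 2*z + 3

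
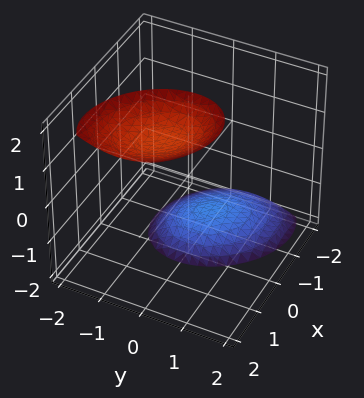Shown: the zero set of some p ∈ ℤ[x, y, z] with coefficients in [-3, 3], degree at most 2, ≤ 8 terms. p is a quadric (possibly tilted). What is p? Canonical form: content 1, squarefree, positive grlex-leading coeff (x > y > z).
1. I count 2 distinct pieces.
2. Degree: a generic line meets the surface in up to 2 points, so deg p = 2.
3. Observable constraints: it misses every integer gridline on the y-axis; the surface avoids every integer x-axis point in the box.
4. Assembling these constraints gives the stated polynomial.

2*x^2 + x*y - 2*x*z + 2*y^2 - z^2 + 3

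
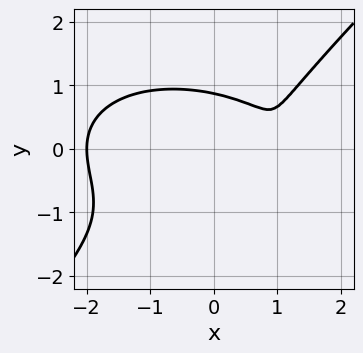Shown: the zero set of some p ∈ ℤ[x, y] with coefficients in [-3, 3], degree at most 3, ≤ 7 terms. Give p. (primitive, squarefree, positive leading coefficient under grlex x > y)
First, deg p = 3.
Next, checking where it meets the axes: it meets the x-axis at x = -2 (among the integer gridlines).
Finally, solving for integer coefficients yields p as stated.

x^3 + 2*x*y^2 - 3*y^3 - 3*x + 2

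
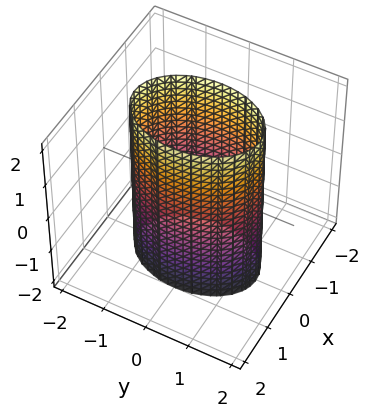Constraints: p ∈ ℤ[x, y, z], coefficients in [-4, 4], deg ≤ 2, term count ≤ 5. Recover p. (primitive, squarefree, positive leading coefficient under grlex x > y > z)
2*x^2 + y^2 - 2

(a) deg p = 2. A cylinder; a quadric.
(b) Symmetries: mirror symmetry z ↦ −z ⇒ only even powers of z; mirror symmetry x ↦ −x ⇒ only even powers of x; it's symmetric under y → −y, forcing even powers of y.
(c) From the visible intercepts: the x-axis gridline crossings are at x ∈ {-1, 1}; the surface avoids every integer z-axis point in the box.
(d) Fitting integer coefficients to these (and the overall shape) gives p.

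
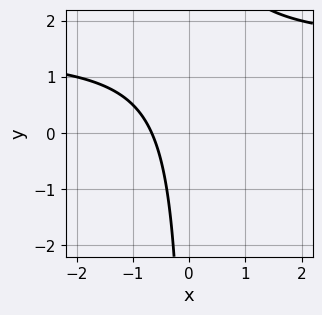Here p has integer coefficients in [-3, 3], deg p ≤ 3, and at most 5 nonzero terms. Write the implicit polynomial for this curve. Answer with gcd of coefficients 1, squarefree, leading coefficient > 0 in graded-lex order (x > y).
First, degree: a generic line meets the curve in up to 2 points, so deg p = 2.
Then, reading off the gridlines: the curve avoids every integer y-axis point in the box.
Finally, matching integer coefficients to the picture gives p.

2*x*y - 3*x - 2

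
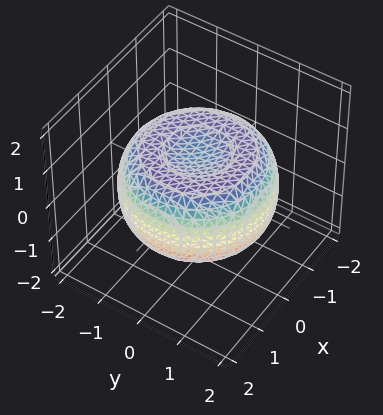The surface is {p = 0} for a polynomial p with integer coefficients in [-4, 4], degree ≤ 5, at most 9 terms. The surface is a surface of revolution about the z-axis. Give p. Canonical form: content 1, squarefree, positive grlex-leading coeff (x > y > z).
x^4 + 2*x^2*y^2 + y^4 - 2*x^2 - 2*y^2 + 3*z^2 - 2

(a) deg p = 4. The shape is more complex than any degree-3 surface.
(b) By symmetry, the z-axis is an axis of rotation, so x and y enter only as x² + y².
(c) Reading off the gridlines: a circular section at z = 1 has radius exactly 1.
(d) The integer polynomial consistent with all of this is the stated p.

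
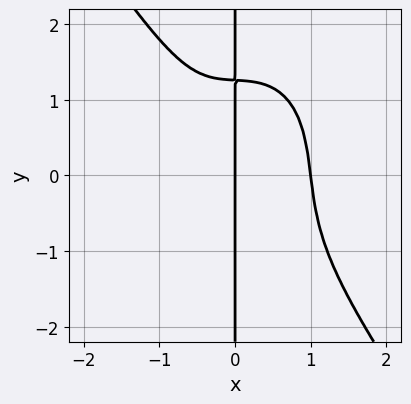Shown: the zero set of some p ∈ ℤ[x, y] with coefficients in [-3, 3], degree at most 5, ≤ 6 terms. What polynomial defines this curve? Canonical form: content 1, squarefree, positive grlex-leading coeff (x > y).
3*x^4 + x*y^3 + x^2*y - x^2 - 2*x

First, the degree is 4 — a generic line meets the curve in up to 4 points.
Then, from the visible intercepts: every point of the y-axis in the box is on the curve; the x-axis gridline crossings are at x ∈ {0, 1}.
Finally, solving for integer coefficients yields p as stated.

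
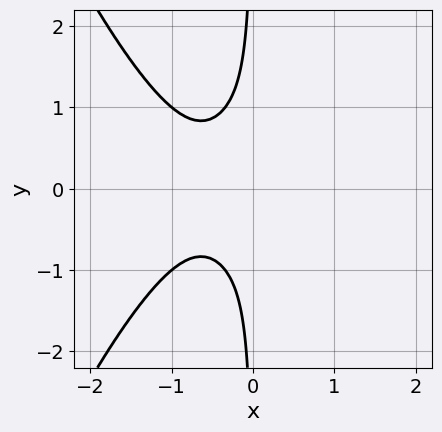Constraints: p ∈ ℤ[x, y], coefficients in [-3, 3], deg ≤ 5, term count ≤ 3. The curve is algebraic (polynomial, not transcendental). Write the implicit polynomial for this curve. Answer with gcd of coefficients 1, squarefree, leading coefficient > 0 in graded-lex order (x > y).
(a) Degree: no degree-3 curve has this shape, so deg p = 4.
(b) Symmetries: the y ↦ −y reflection is a symmetry, so y appears only in even powers.
(c) From the visible intercepts: no y-intercept at any integer in the box; no x-intercept at any integer in the box.
(d) Putting this together gives p.

2*x^4 + 3*x*y^2 + 1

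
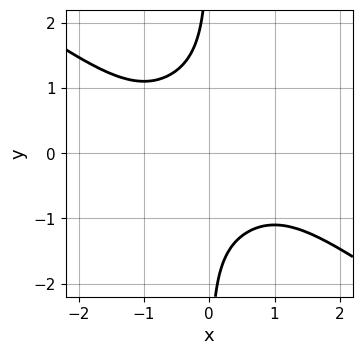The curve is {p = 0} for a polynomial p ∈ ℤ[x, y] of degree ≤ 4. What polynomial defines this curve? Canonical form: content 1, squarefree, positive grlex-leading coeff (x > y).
x^4 + 3*x*y^3 + 3

1. deg p = 4. A generic line meets the curve in up to 4 points.
2. From the axis intercepts and sections: it misses every integer gridline on the y-axis; it misses every integer gridline on the x-axis.
3. Together with the visible shape, these determine p as stated.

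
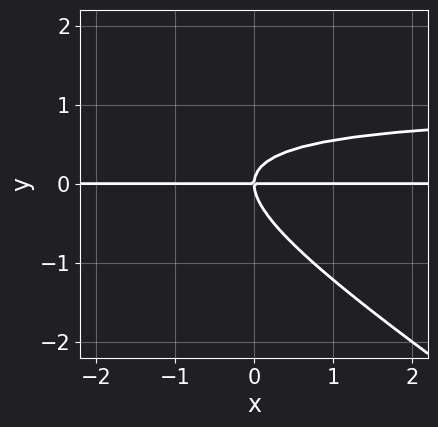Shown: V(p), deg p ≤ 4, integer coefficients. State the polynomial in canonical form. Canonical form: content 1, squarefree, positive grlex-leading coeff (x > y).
2*x*y^2 + 3*y^3 - 2*x*y

(a) deg p = 3. A generic line meets the curve in up to 3 points.
(b) From the axis intercepts and sections: the visible x-axis segment lies entirely on the curve; it meets the y-axis at y = 0 (among the integer gridlines).
(c) Together with the visible shape, these determine p as stated.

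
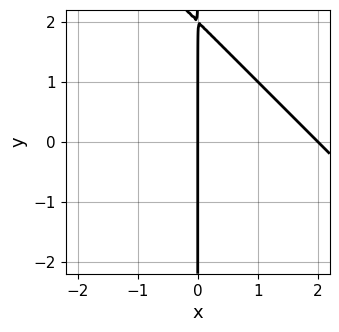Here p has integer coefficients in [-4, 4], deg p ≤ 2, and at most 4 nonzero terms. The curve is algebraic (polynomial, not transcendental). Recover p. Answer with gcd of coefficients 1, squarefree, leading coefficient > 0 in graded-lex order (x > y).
x^2 + x*y - 2*x

1. The degree is 2 — no degree-1 curve has this shape.
2. Against the integer gridlines: among the integer gridlines, it crosses the x-axis at x ∈ {0, 2}; the visible y-axis segment lies entirely on the curve.
3. Matching integer coefficients to the picture gives p.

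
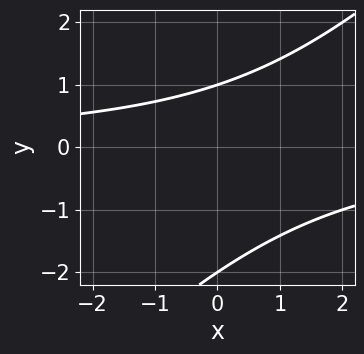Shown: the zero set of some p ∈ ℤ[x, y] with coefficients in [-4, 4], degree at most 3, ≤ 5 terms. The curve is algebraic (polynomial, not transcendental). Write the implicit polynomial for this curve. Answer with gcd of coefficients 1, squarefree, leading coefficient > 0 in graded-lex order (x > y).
The degree is 2 — the shape is more complex than any degree-1 curve.
From the axis intercepts and sections: no x-intercept at any integer in the box; among the integer gridlines, it crosses the y-axis at y ∈ {-2, 1}.
The integer polynomial consistent with all of this is the stated p.

x*y - y^2 - y + 2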